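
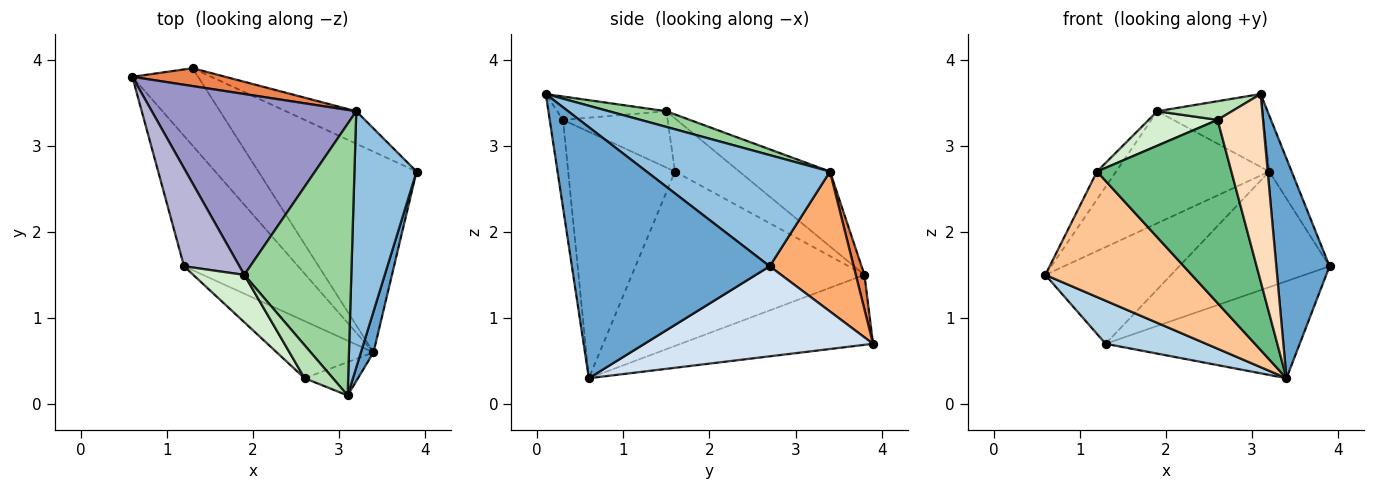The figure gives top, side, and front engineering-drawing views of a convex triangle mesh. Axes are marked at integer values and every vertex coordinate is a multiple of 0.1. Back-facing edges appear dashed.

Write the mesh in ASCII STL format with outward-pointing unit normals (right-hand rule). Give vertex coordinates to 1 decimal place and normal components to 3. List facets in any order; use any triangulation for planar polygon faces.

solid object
 facet normal 0.965 -0.260 0.048
  outer loop
   vertex 3.4 0.6 0.3
   vertex 3.9 2.7 1.6
   vertex 3.1 0.1 3.6
  endloop
 endfacet
 facet normal 0.868 0.106 0.485
  outer loop
   vertex 3.2 3.4 2.7
   vertex 3.1 0.1 3.6
   vertex 3.9 2.7 1.6
  endloop
 endfacet
 facet normal -0.681 -0.356 -0.640
  outer loop
   vertex 1.3 3.9 0.7
   vertex 3.4 0.6 0.3
   vertex 0.6 3.8 1.5
  endloop
 endfacet
 facet normal 0.456 0.387 -0.801
  outer loop
   vertex 1.3 3.9 0.7
   vertex 3.9 2.7 1.6
   vertex 3.4 0.6 0.3
  endloop
 endfacet
 facet normal 0.067 0.981 0.181
  outer loop
   vertex 1.3 3.9 0.7
   vertex 0.6 3.8 1.5
   vertex 3.2 3.4 2.7
  endloop
 endfacet
 facet normal 0.474 0.848 -0.238
  outer loop
   vertex 1.3 3.9 0.7
   vertex 3.2 3.4 2.7
   vertex 3.9 2.7 1.6
  endloop
 endfacet
 facet normal -0.740 -0.466 -0.484
  outer loop
   vertex 1.2 1.6 2.7
   vertex 0.6 3.8 1.5
   vertex 3.4 0.6 0.3
  endloop
 endfacet
 facet normal -0.277 -0.946 -0.169
  outer loop
   vertex 2.6 0.3 3.3
   vertex 3.4 0.6 0.3
   vertex 3.1 0.1 3.6
  endloop
 endfacet
 facet normal -0.604 -0.760 -0.237
  outer loop
   vertex 2.6 0.3 3.3
   vertex 1.2 1.6 2.7
   vertex 3.4 0.6 0.3
  endloop
 endfacet
 facet normal 0.140 0.257 0.956
  outer loop
   vertex 1.9 1.5 3.4
   vertex 3.1 0.1 3.6
   vertex 3.2 3.4 2.7
  endloop
 endfacet
 facet normal -0.584 -0.399 0.707
  outer loop
   vertex 1.9 1.5 3.4
   vertex 2.6 0.3 3.3
   vertex 3.1 0.1 3.6
  endloop
 endfacet
 facet normal -0.666 -0.439 0.603
  outer loop
   vertex 1.9 1.5 3.4
   vertex 1.2 1.6 2.7
   vertex 2.6 0.3 3.3
  endloop
 endfacet
 facet normal -0.297 0.503 0.812
  outer loop
   vertex 1.9 1.5 3.4
   vertex 3.2 3.4 2.7
   vertex 0.6 3.8 1.5
  endloop
 endfacet
 facet normal -0.678 0.201 0.707
  outer loop
   vertex 1.9 1.5 3.4
   vertex 0.6 3.8 1.5
   vertex 1.2 1.6 2.7
  endloop
 endfacet
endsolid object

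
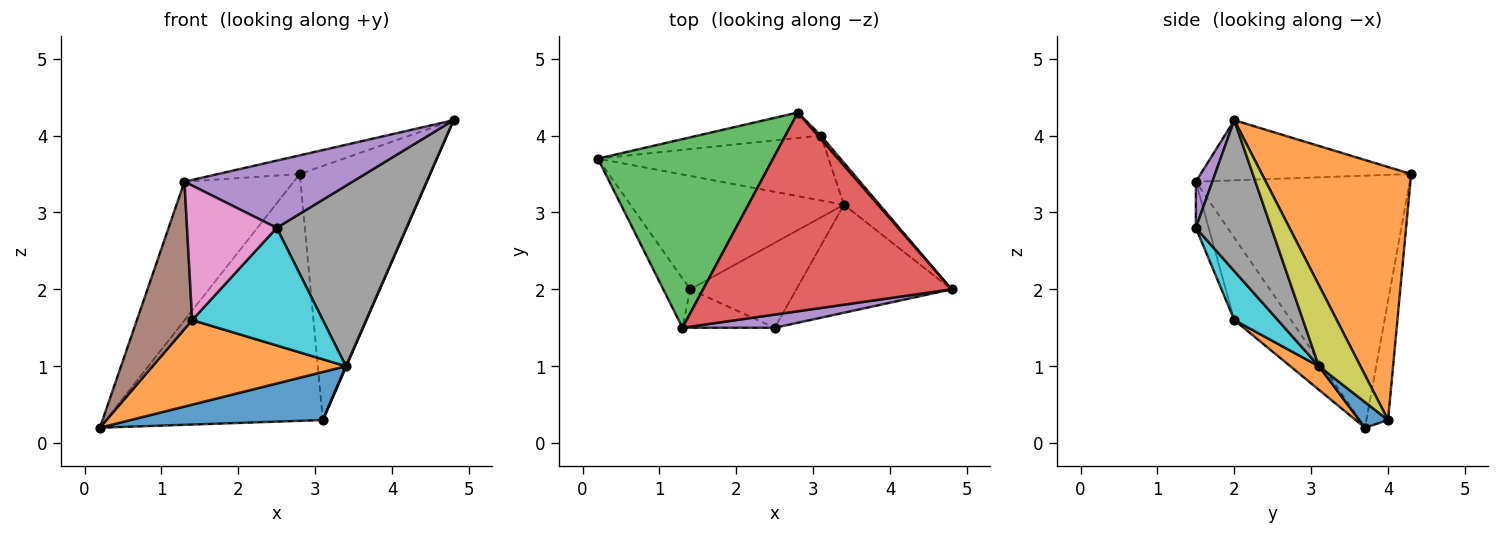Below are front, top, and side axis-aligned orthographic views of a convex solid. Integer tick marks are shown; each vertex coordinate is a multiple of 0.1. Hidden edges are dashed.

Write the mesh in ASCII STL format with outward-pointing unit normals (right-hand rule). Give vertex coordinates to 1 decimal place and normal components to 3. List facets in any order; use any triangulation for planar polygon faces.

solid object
 facet normal -0.099 0.990 -0.102
  outer loop
   vertex 3.1 4.0 0.3
   vertex 0.2 3.7 0.2
   vertex 2.8 4.3 3.5
  endloop
 endfacet
 facet normal 0.753 0.658 0.009
  outer loop
   vertex 3.1 4.0 0.3
   vertex 2.8 4.3 3.5
   vertex 4.8 2.0 4.2
  endloop
 endfacet
 facet normal -0.757 0.387 0.526
  outer loop
   vertex 1.3 1.5 3.4
   vertex 2.8 4.3 3.5
   vertex 0.2 3.7 0.2
  endloop
 endfacet
 facet normal -0.234 0.091 0.968
  outer loop
   vertex 1.3 1.5 3.4
   vertex 4.8 2.0 4.2
   vertex 2.8 4.3 3.5
  endloop
 endfacet
 facet normal 0.096 -0.977 0.192
  outer loop
   vertex 1.3 1.5 3.4
   vertex 2.5 1.5 2.8
   vertex 4.8 2.0 4.2
  endloop
 endfacet
 facet normal -0.697 -0.680 -0.228
  outer loop
   vertex 1.4 2.0 1.6
   vertex 1.3 1.5 3.4
   vertex 0.2 3.7 0.2
  endloop
 endfacet
 facet normal -0.136 -0.953 -0.272
  outer loop
   vertex 1.4 2.0 1.6
   vertex 2.5 1.5 2.8
   vertex 1.3 1.5 3.4
  endloop
 endfacet
 facet normal 0.447 -0.768 -0.459
  outer loop
   vertex 3.4 3.1 1.0
   vertex 4.8 2.0 4.2
   vertex 2.5 1.5 2.8
  endloop
 endfacet
 facet normal 0.915 -0.009 -0.403
  outer loop
   vertex 3.4 3.1 1.0
   vertex 3.1 4.0 0.3
   vertex 4.8 2.0 4.2
  endloop
 endfacet
 facet normal 0.261 -0.783 -0.565
  outer loop
   vertex 3.4 3.1 1.0
   vertex 2.5 1.5 2.8
   vertex 1.4 2.0 1.6
  endloop
 endfacet
 facet normal 0.089 -0.593 -0.800
  outer loop
   vertex 3.4 3.1 1.0
   vertex 0.2 3.7 0.2
   vertex 3.1 4.0 0.3
  endloop
 endfacet
 facet normal 0.088 -0.596 -0.799
  outer loop
   vertex 3.4 3.1 1.0
   vertex 1.4 2.0 1.6
   vertex 0.2 3.7 0.2
  endloop
 endfacet
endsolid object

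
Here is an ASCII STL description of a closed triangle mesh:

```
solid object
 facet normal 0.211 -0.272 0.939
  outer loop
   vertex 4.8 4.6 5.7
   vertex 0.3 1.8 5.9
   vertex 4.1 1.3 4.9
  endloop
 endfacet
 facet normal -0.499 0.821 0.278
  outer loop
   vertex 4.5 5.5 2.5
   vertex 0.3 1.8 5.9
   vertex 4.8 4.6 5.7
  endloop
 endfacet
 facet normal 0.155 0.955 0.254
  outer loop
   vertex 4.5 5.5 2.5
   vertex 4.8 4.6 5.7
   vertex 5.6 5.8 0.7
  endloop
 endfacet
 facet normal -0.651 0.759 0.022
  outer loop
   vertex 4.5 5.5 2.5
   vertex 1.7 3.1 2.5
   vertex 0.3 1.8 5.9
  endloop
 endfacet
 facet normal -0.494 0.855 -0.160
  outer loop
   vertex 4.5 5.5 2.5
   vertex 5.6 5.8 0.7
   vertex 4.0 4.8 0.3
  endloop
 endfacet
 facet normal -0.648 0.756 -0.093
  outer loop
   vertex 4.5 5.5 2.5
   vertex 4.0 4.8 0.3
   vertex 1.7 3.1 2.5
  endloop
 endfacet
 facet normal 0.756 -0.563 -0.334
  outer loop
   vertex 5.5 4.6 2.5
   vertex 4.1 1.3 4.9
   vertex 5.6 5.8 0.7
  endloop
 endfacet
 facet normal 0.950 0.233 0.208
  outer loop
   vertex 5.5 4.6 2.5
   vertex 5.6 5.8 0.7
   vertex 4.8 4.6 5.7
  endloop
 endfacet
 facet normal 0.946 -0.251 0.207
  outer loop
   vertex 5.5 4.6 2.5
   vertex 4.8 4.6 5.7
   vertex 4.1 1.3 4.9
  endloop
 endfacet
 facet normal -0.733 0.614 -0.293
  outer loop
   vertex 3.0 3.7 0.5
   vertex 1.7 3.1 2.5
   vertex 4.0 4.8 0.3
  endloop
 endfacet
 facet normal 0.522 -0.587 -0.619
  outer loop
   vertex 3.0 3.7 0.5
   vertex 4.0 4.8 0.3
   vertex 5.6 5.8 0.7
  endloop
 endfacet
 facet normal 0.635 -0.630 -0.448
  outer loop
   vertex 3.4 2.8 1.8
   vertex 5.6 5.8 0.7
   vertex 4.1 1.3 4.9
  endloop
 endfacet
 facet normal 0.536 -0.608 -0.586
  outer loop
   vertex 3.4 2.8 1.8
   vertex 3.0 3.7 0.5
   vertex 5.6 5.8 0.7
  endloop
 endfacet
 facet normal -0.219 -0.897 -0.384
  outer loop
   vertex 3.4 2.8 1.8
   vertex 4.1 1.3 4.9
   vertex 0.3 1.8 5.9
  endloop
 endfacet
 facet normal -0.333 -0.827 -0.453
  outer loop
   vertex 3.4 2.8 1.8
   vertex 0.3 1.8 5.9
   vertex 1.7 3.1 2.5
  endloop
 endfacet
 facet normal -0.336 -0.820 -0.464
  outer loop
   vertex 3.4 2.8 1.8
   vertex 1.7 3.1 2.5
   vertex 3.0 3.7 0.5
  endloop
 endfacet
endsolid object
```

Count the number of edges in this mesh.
24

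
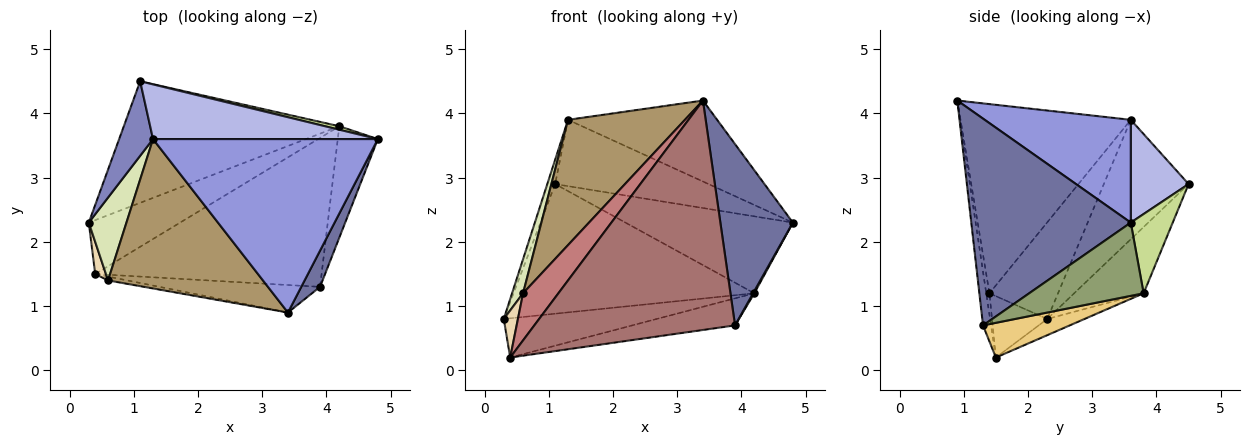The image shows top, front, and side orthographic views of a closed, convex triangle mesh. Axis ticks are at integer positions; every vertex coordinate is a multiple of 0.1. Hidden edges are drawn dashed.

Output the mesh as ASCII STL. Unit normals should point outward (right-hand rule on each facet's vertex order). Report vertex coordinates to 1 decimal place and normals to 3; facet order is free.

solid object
 facet normal 0.907 -0.412 0.082
  outer loop
   vertex 3.9 1.3 0.7
   vertex 4.8 3.6 2.3
   vertex 3.4 0.9 4.2
  endloop
 endfacet
 facet normal -0.958 0.089 0.272
  outer loop
   vertex 1.3 3.6 3.9
   vertex 1.1 4.5 2.9
   vertex 0.3 2.3 0.8
  endloop
 endfacet
 facet normal 0.383 0.391 0.837
  outer loop
   vertex 1.3 3.6 3.9
   vertex 3.4 0.9 4.2
   vertex 4.8 3.6 2.3
  endloop
 endfacet
 facet normal 0.279 0.741 0.611
  outer loop
   vertex 1.3 3.6 3.9
   vertex 4.8 3.6 2.3
   vertex 1.1 4.5 2.9
  endloop
 endfacet
 facet normal 0.877 -0.009 -0.480
  outer loop
   vertex 4.2 3.8 1.2
   vertex 4.8 3.6 2.3
   vertex 3.9 1.3 0.7
  endloop
 endfacet
 facet normal -0.206 0.714 -0.669
  outer loop
   vertex 4.2 3.8 1.2
   vertex 0.3 2.3 0.8
   vertex 1.1 4.5 2.9
  endloop
 endfacet
 facet normal 0.243 0.969 0.044
  outer loop
   vertex 4.2 3.8 1.2
   vertex 1.1 4.5 2.9
   vertex 4.8 3.6 2.3
  endloop
 endfacet
 facet normal -0.922 -0.148 0.359
  outer loop
   vertex 0.6 1.4 1.2
   vertex 1.3 3.6 3.9
   vertex 0.3 2.3 0.8
  endloop
 endfacet
 facet normal -0.683 -0.469 0.559
  outer loop
   vertex 0.6 1.4 1.2
   vertex 3.4 0.9 4.2
   vertex 1.3 3.6 3.9
  endloop
 endfacet
 facet normal -0.142 0.583 -0.800
  outer loop
   vertex 0.4 1.5 0.2
   vertex 0.3 2.3 0.8
   vertex 4.2 3.8 1.2
  endloop
 endfacet
 facet normal 0.149 0.177 -0.973
  outer loop
   vertex 0.4 1.5 0.2
   vertex 4.2 3.8 1.2
   vertex 3.9 1.3 0.7
  endloop
 endfacet
 facet normal -0.955 -0.244 0.167
  outer loop
   vertex 0.4 1.5 0.2
   vertex 0.6 1.4 1.2
   vertex 0.3 2.3 0.8
  endloop
 endfacet
 facet normal -0.040 -0.992 -0.119
  outer loop
   vertex 0.4 1.5 0.2
   vertex 3.9 1.3 0.7
   vertex 3.4 0.9 4.2
  endloop
 endfacet
 facet normal -0.090 -0.993 -0.081
  outer loop
   vertex 0.4 1.5 0.2
   vertex 3.4 0.9 4.2
   vertex 0.6 1.4 1.2
  endloop
 endfacet
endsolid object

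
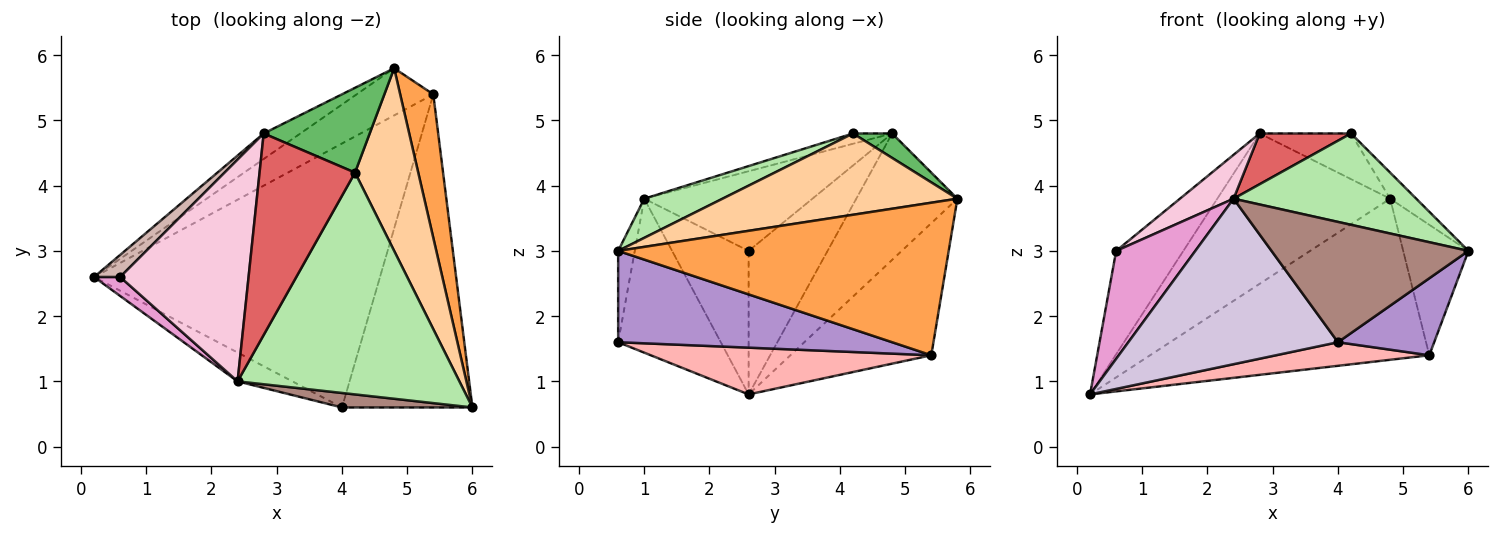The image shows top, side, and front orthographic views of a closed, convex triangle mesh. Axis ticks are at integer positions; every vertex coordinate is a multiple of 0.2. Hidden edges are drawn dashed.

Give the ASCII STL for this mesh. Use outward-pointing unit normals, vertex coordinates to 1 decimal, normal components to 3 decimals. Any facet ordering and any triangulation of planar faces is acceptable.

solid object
 facet normal -0.500 0.854 -0.145
  outer loop
   vertex 2.8 4.8 4.8
   vertex 4.8 5.8 3.8
   vertex 0.2 2.6 0.8
  endloop
 endfacet
 facet normal -0.436 0.864 -0.253
  outer loop
   vertex 5.4 5.4 1.4
   vertex 0.2 2.6 0.8
   vertex 4.8 5.8 3.8
  endloop
 endfacet
 facet normal 0.960 0.189 0.208
  outer loop
   vertex 5.4 5.4 1.4
   vertex 4.8 5.8 3.8
   vertex 6.0 0.6 3.0
  endloop
 endfacet
 facet normal 0.786 0.087 0.612
  outer loop
   vertex 4.2 4.2 4.8
   vertex 6.0 0.6 3.0
   vertex 4.8 5.8 3.8
  endloop
 endfacet
 facet normal 0.199 0.465 0.863
  outer loop
   vertex 4.2 4.2 4.8
   vertex 4.8 5.8 3.8
   vertex 2.8 4.8 4.8
  endloop
 endfacet
 facet normal 0.161 -0.376 0.913
  outer loop
   vertex 4.2 4.2 4.8
   vertex 2.4 1.0 3.8
   vertex 6.0 0.6 3.0
  endloop
 endfacet
 facet normal -0.104 -0.243 0.964
  outer loop
   vertex 4.2 4.2 4.8
   vertex 2.8 4.8 4.8
   vertex 2.4 1.0 3.8
  endloop
 endfacet
 facet normal 0.161 -0.088 -0.983
  outer loop
   vertex 4.0 0.6 1.6
   vertex 0.2 2.6 0.8
   vertex 5.4 5.4 1.4
  endloop
 endfacet
 facet normal 0.562 -0.197 -0.803
  outer loop
   vertex 4.0 0.6 1.6
   vertex 5.4 5.4 1.4
   vertex 6.0 0.6 3.0
  endloop
 endfacet
 facet normal -0.434 -0.887 -0.155
  outer loop
   vertex 4.0 0.6 1.6
   vertex 2.4 1.0 3.8
   vertex 0.2 2.6 0.8
  endloop
 endfacet
 facet normal -0.083 -0.989 0.119
  outer loop
   vertex 4.0 0.6 1.6
   vertex 6.0 0.6 3.0
   vertex 2.4 1.0 3.8
  endloop
 endfacet
 facet normal -0.754 0.642 0.137
  outer loop
   vertex 0.6 2.6 3.0
   vertex 2.8 4.8 4.8
   vertex 0.2 2.6 0.8
  endloop
 endfacet
 facet normal -0.690 -0.713 0.125
  outer loop
   vertex 0.6 2.6 3.0
   vertex 0.2 2.6 0.8
   vertex 2.4 1.0 3.8
  endloop
 endfacet
 facet normal -0.520 -0.166 0.838
  outer loop
   vertex 0.6 2.6 3.0
   vertex 2.4 1.0 3.8
   vertex 2.8 4.8 4.8
  endloop
 endfacet
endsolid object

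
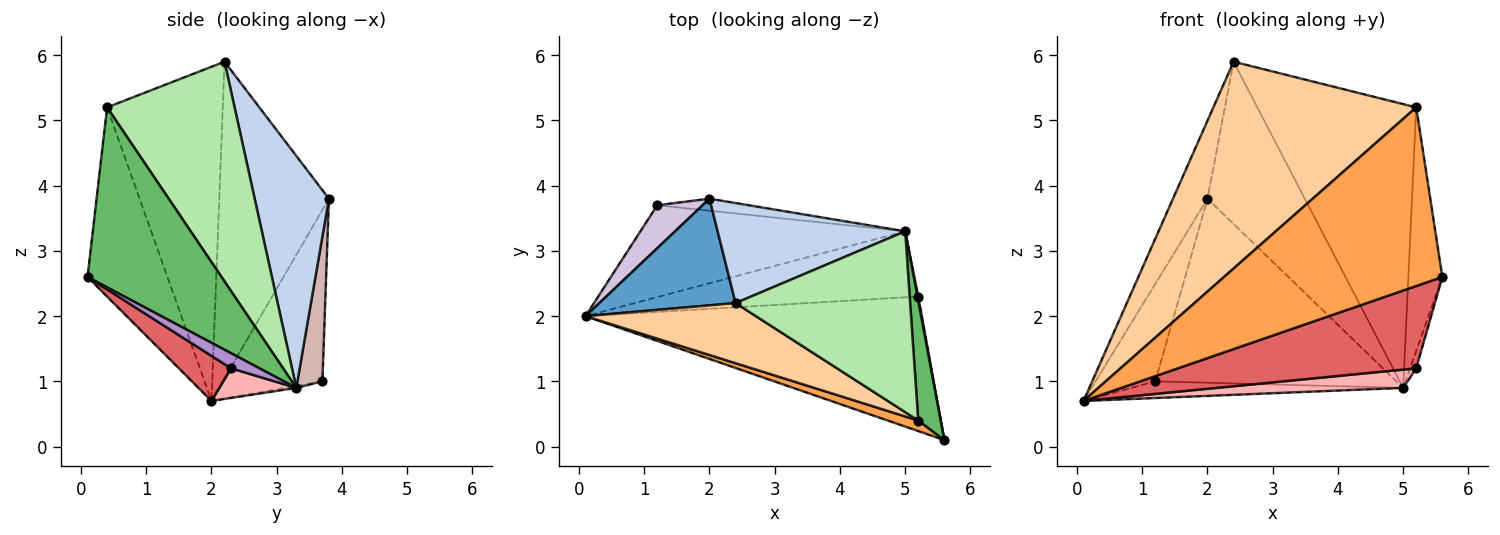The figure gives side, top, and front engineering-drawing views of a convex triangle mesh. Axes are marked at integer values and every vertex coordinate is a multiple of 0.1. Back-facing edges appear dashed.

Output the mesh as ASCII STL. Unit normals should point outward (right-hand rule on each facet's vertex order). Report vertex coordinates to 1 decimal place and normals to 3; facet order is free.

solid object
 facet normal -0.882 0.278 0.380
  outer loop
   vertex 2.4 2.2 5.9
   vertex 2.0 3.8 3.8
   vertex 0.1 2.0 0.7
  endloop
 endfacet
 facet normal 0.545 0.714 0.440
  outer loop
   vertex 5.0 3.3 0.9
   vertex 2.0 3.8 3.8
   vertex 2.4 2.2 5.9
  endloop
 endfacet
 facet normal -0.343 -0.938 0.055
  outer loop
   vertex 5.2 0.4 5.2
   vertex 0.1 2.0 0.7
   vertex 5.6 0.1 2.6
  endloop
 endfacet
 facet normal -0.480 -0.842 0.245
  outer loop
   vertex 5.2 0.4 5.2
   vertex 2.4 2.2 5.9
   vertex 0.1 2.0 0.7
  endloop
 endfacet
 facet normal 0.962 0.244 0.120
  outer loop
   vertex 5.2 0.4 5.2
   vertex 5.6 0.1 2.6
   vertex 5.0 3.3 0.9
  endloop
 endfacet
 facet normal 0.560 0.699 0.445
  outer loop
   vertex 5.2 0.4 5.2
   vertex 5.0 3.3 0.9
   vertex 2.4 2.2 5.9
  endloop
 endfacet
 facet normal 0.114 -0.519 -0.847
  outer loop
   vertex 5.2 2.3 1.2
   vertex 5.6 0.1 2.6
   vertex 0.1 2.0 0.7
  endloop
 endfacet
 facet normal 0.110 -0.265 -0.958
  outer loop
   vertex 5.2 2.3 1.2
   vertex 0.1 2.0 0.7
   vertex 5.0 3.3 0.9
  endloop
 endfacet
 facet normal 0.976 0.211 0.053
  outer loop
   vertex 5.2 2.3 1.2
   vertex 5.0 3.3 0.9
   vertex 5.6 0.1 2.6
  endloop
 endfacet
 facet normal -0.836 0.502 0.221
  outer loop
   vertex 1.2 3.7 1.0
   vertex 0.1 2.0 0.7
   vertex 2.0 3.8 3.8
  endloop
 endfacet
 facet normal -0.007 0.178 -0.984
  outer loop
   vertex 1.2 3.7 1.0
   vertex 5.0 3.3 0.9
   vertex 0.1 2.0 0.7
  endloop
 endfacet
 facet normal 0.103 0.993 -0.065
  outer loop
   vertex 1.2 3.7 1.0
   vertex 2.0 3.8 3.8
   vertex 5.0 3.3 0.9
  endloop
 endfacet
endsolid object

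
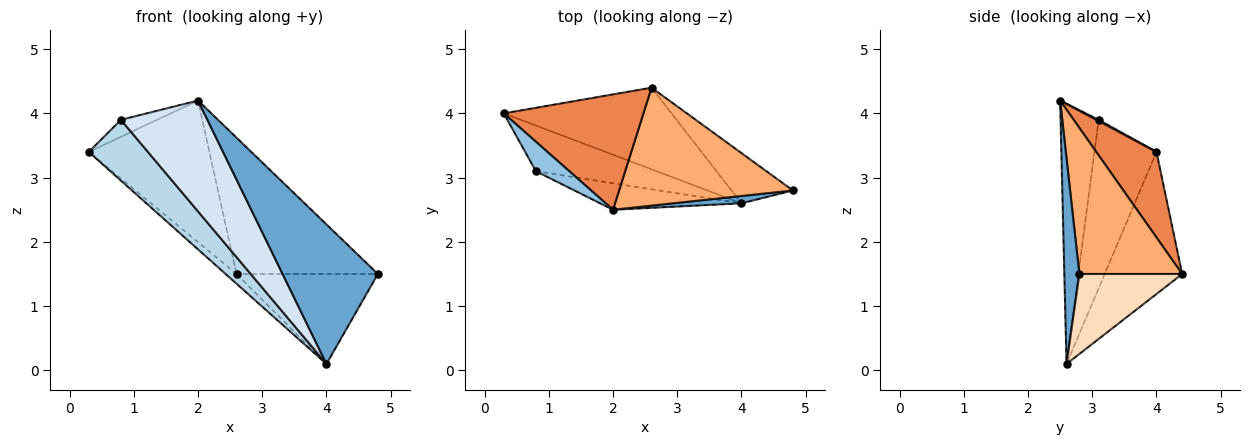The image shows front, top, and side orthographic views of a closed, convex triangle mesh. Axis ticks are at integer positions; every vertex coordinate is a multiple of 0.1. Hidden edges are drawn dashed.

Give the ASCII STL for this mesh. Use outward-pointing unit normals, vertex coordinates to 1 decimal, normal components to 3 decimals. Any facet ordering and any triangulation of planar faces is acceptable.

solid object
 facet normal 0.156 -0.986 0.052
  outer loop
   vertex 4.0 2.6 0.1
   vertex 4.8 2.8 1.5
   vertex 2.0 2.5 4.2
  endloop
 endfacet
 facet normal 0.033 0.499 0.866
  outer loop
   vertex 0.8 3.1 3.9
   vertex 2.0 2.5 4.2
   vertex 0.3 4.0 3.4
  endloop
 endfacet
 facet normal -0.642 -0.613 -0.460
  outer loop
   vertex 0.8 3.1 3.9
   vertex 0.3 4.0 3.4
   vertex 4.0 2.6 0.1
  endloop
 endfacet
 facet normal -0.394 -0.894 -0.214
  outer loop
   vertex 0.8 3.1 3.9
   vertex 4.0 2.6 0.1
   vertex 2.0 2.5 4.2
  endloop
 endfacet
 facet normal 0.361 0.723 0.589
  outer loop
   vertex 2.6 4.4 1.5
   vertex 0.3 4.0 3.4
   vertex 2.0 2.5 4.2
  endloop
 endfacet
 facet normal 0.482 0.663 0.573
  outer loop
   vertex 2.6 4.4 1.5
   vertex 2.0 2.5 4.2
   vertex 4.8 2.8 1.5
  endloop
 endfacet
 facet normal -0.644 0.091 -0.760
  outer loop
   vertex 2.6 4.4 1.5
   vertex 4.0 2.6 0.1
   vertex 0.3 4.0 3.4
  endloop
 endfacet
 facet normal 0.536 0.737 -0.412
  outer loop
   vertex 2.6 4.4 1.5
   vertex 4.8 2.8 1.5
   vertex 4.0 2.6 0.1
  endloop
 endfacet
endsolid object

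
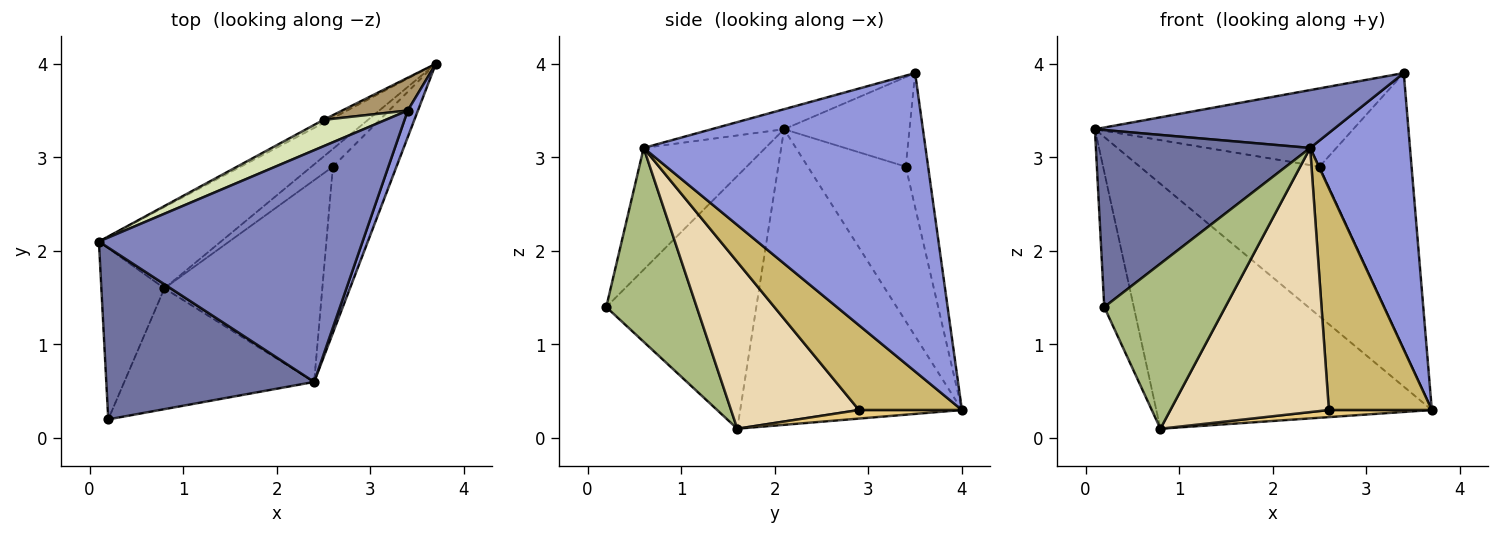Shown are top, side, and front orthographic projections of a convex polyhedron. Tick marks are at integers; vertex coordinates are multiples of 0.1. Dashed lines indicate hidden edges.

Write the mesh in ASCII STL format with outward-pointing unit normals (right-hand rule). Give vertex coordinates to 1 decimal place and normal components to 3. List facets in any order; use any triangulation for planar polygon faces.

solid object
 facet normal -0.377 -0.665 0.645
  outer loop
   vertex 2.4 0.6 3.1
   vertex 0.1 2.1 3.3
   vertex 0.2 0.2 1.4
  endloop
 endfacet
 facet normal -0.073 -0.242 0.968
  outer loop
   vertex 2.4 0.6 3.1
   vertex 3.4 3.5 3.9
   vertex 0.1 2.1 3.3
  endloop
 endfacet
 facet normal 0.942 -0.334 0.032
  outer loop
   vertex 2.4 0.6 3.1
   vertex 3.7 4.0 0.3
   vertex 3.4 3.5 3.9
  endloop
 endfacet
 facet normal -0.607 0.754 -0.251
  outer loop
   vertex 0.8 1.6 0.1
   vertex 0.1 2.1 3.3
   vertex 3.7 4.0 0.3
  endloop
 endfacet
 facet normal -0.953 0.188 -0.238
  outer loop
   vertex 0.8 1.6 0.1
   vertex 0.2 0.2 1.4
   vertex 0.1 2.1 3.3
  endloop
 endfacet
 facet normal 0.516 -0.691 -0.506
  outer loop
   vertex 0.8 1.6 0.1
   vertex 2.4 0.6 3.1
   vertex 0.2 0.2 1.4
  endloop
 endfacet
 facet normal -0.479 0.878 -0.018
  outer loop
   vertex 2.5 3.4 2.9
   vertex 3.7 4.0 0.3
   vertex 0.1 2.1 3.3
  endloop
 endfacet
 facet normal -0.418 0.861 0.290
  outer loop
   vertex 2.5 3.4 2.9
   vertex 0.1 2.1 3.3
   vertex 3.4 3.5 3.9
  endloop
 endfacet
 facet normal -0.235 0.965 0.115
  outer loop
   vertex 2.5 3.4 2.9
   vertex 3.4 3.5 3.9
   vertex 3.7 4.0 0.3
  endloop
 endfacet
 facet normal 0.625 -0.625 -0.469
  outer loop
   vertex 2.6 2.9 0.3
   vertex 3.7 4.0 0.3
   vertex 2.4 0.6 3.1
  endloop
 endfacet
 facet normal 0.348 -0.348 -0.870
  outer loop
   vertex 2.6 2.9 0.3
   vertex 0.8 1.6 0.1
   vertex 3.7 4.0 0.3
  endloop
 endfacet
 facet normal 0.540 -0.669 -0.511
  outer loop
   vertex 2.6 2.9 0.3
   vertex 2.4 0.6 3.1
   vertex 0.8 1.6 0.1
  endloop
 endfacet
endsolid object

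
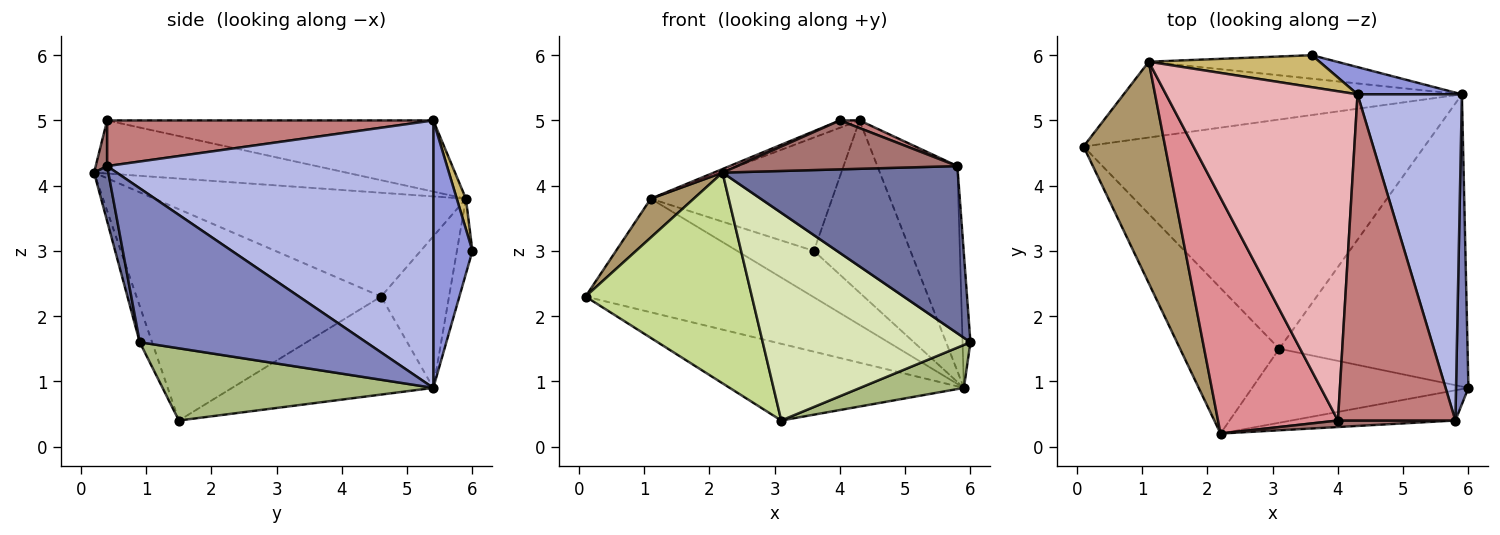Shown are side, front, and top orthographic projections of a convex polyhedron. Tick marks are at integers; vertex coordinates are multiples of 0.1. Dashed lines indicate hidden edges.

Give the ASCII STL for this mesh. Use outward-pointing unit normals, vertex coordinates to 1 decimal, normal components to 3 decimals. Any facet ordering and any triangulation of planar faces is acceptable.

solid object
 facet normal 0.060 -0.982 -0.178
  outer loop
   vertex 5.8 0.4 4.3
   vertex 2.2 0.2 4.2
   vertex 6.0 0.9 1.6
  endloop
 endfacet
 facet normal 0.996 0.035 0.080
  outer loop
   vertex 5.9 5.4 0.9
   vertex 5.8 0.4 4.3
   vertex 6.0 0.9 1.6
  endloop
 endfacet
 facet normal 0.372 0.917 0.145
  outer loop
   vertex 4.3 5.4 5.0
   vertex 5.9 5.4 0.9
   vertex 3.6 6.0 3.0
  endloop
 endfacet
 facet normal 0.908 0.223 0.354
  outer loop
   vertex 4.3 5.4 5.0
   vertex 5.8 0.4 4.3
   vertex 5.9 5.4 0.9
  endloop
 endfacet
 facet normal -0.263 0.306 -0.915
  outer loop
   vertex 3.1 1.5 0.4
   vertex 0.1 4.6 2.3
   vertex 5.9 5.4 0.9
  endloop
 endfacet
 facet normal 0.355 -0.136 -0.925
  outer loop
   vertex 3.1 1.5 0.4
   vertex 5.9 5.4 0.9
   vertex 6.0 0.9 1.6
  endloop
 endfacet
 facet normal -0.771 -0.524 -0.362
  outer loop
   vertex 3.1 1.5 0.4
   vertex 2.2 0.2 4.2
   vertex 0.1 4.6 2.3
  endloop
 endfacet
 facet normal -0.056 -0.941 -0.335
  outer loop
   vertex 3.1 1.5 0.4
   vertex 6.0 0.9 1.6
   vertex 2.2 0.2 4.2
  endloop
 endfacet
 facet normal -0.782 -0.108 0.614
  outer loop
   vertex 1.1 5.9 3.8
   vertex 0.1 4.6 2.3
   vertex 2.2 0.2 4.2
  endloop
 endfacet
 facet normal 0.048 0.961 0.271
  outer loop
   vertex 1.1 5.9 3.8
   vertex 4.3 5.4 5.0
   vertex 3.6 6.0 3.0
  endloop
 endfacet
 facet normal -0.241 0.807 -0.539
  outer loop
   vertex 1.1 5.9 3.8
   vertex 5.9 5.4 0.9
   vertex 0.1 4.6 2.3
  endloop
 endfacet
 facet normal -0.178 0.878 -0.445
  outer loop
   vertex 1.1 5.9 3.8
   vertex 3.6 6.0 3.0
   vertex 5.9 5.4 0.9
  endloop
 endfacet
 facet normal 0.051 -0.990 0.132
  outer loop
   vertex 4.0 0.4 5.0
   vertex 2.2 0.2 4.2
   vertex 5.8 0.4 4.3
  endloop
 endfacet
 facet normal 0.362 -0.022 0.932
  outer loop
   vertex 4.0 0.4 5.0
   vertex 5.8 0.4 4.3
   vertex 4.3 5.4 5.0
  endloop
 endfacet
 facet normal -0.405 -0.014 0.914
  outer loop
   vertex 4.0 0.4 5.0
   vertex 1.1 5.9 3.8
   vertex 2.2 0.2 4.2
  endloop
 endfacet
 facet normal -0.348 0.021 0.937
  outer loop
   vertex 4.0 0.4 5.0
   vertex 4.3 5.4 5.0
   vertex 1.1 5.9 3.8
  endloop
 endfacet
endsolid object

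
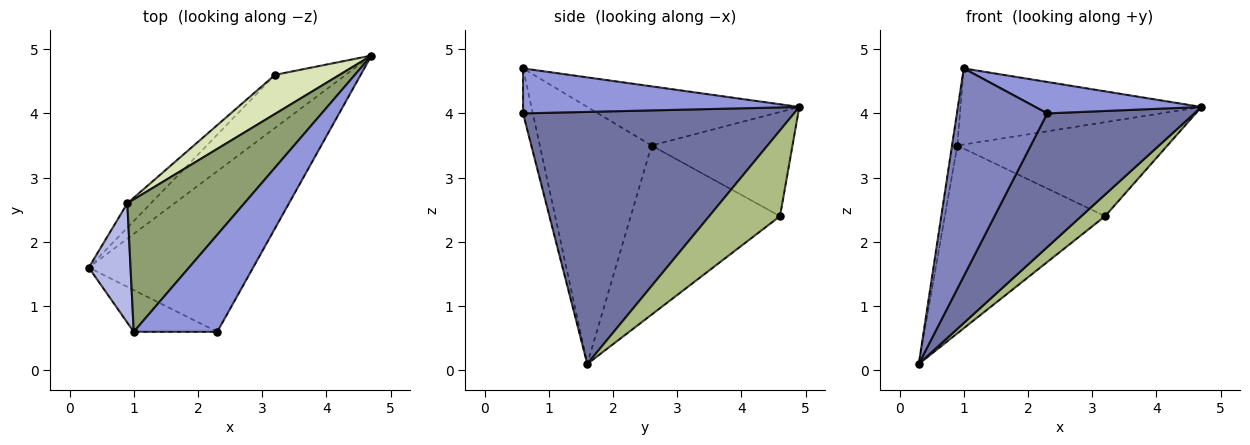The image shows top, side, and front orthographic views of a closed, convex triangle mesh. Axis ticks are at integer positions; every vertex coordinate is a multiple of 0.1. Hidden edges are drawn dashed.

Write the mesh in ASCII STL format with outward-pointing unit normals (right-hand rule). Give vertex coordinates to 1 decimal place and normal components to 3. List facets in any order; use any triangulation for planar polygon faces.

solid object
 facet normal 0.762 -0.414 -0.497
  outer loop
   vertex 2.3 0.6 4.0
   vertex 0.3 1.6 0.1
   vertex 4.7 4.9 4.1
  endloop
 endfacet
 facet normal -0.105 -0.975 -0.196
  outer loop
   vertex 1.0 0.6 4.7
   vertex 0.3 1.6 0.1
   vertex 2.3 0.6 4.0
  endloop
 endfacet
 facet normal 0.456 -0.274 0.847
  outer loop
   vertex 1.0 0.6 4.7
   vertex 2.3 0.6 4.0
   vertex 4.7 4.9 4.1
  endloop
 endfacet
 facet normal -0.986 0.047 0.160
  outer loop
   vertex 0.9 2.6 3.5
   vertex 0.3 1.6 0.1
   vertex 1.0 0.6 4.7
  endloop
 endfacet
 facet normal -0.402 0.456 0.794
  outer loop
   vertex 0.9 2.6 3.5
   vertex 1.0 0.6 4.7
   vertex 4.7 4.9 4.1
  endloop
 endfacet
 facet normal 0.747 -0.251 -0.615
  outer loop
   vertex 3.2 4.6 2.4
   vertex 4.7 4.9 4.1
   vertex 0.3 1.6 0.1
  endloop
 endfacet
 facet normal -0.679 0.728 -0.094
  outer loop
   vertex 3.2 4.6 2.4
   vertex 0.3 1.6 0.1
   vertex 0.9 2.6 3.5
  endloop
 endfacet
 facet normal -0.527 0.785 0.326
  outer loop
   vertex 3.2 4.6 2.4
   vertex 0.9 2.6 3.5
   vertex 4.7 4.9 4.1
  endloop
 endfacet
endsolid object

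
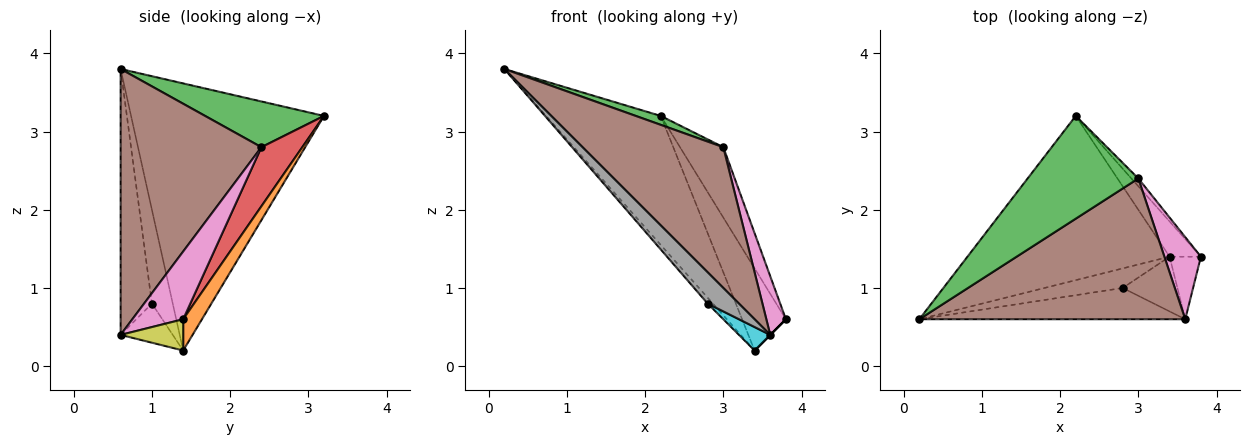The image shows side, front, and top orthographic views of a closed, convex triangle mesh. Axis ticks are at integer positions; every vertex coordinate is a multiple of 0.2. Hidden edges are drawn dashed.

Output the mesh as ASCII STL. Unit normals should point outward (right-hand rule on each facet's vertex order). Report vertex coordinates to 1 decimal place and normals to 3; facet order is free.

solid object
 facet normal -0.721 0.428 -0.545
  outer loop
   vertex 3.4 1.4 0.2
   vertex 0.2 0.6 3.8
   vertex 2.2 3.2 3.2
  endloop
 endfacet
 facet normal 0.367 0.855 -0.367
  outer loop
   vertex 3.4 1.4 0.2
   vertex 2.2 3.2 3.2
   vertex 3.8 1.4 0.6
  endloop
 endfacet
 facet normal 0.381 -0.080 0.921
  outer loop
   vertex 3.0 2.4 2.8
   vertex 2.2 3.2 3.2
   vertex 0.2 0.6 3.8
  endloop
 endfacet
 facet normal 0.684 0.725 -0.081
  outer loop
   vertex 3.0 2.4 2.8
   vertex 3.8 1.4 0.6
   vertex 2.2 3.2 3.2
  endloop
 endfacet
 facet normal -0.754 0.189 -0.629
  outer loop
   vertex 2.8 1.0 0.8
   vertex 0.2 0.6 3.8
   vertex 3.4 1.4 0.2
  endloop
 endfacet
 facet normal 0.577 -0.577 0.577
  outer loop
   vertex 3.6 0.6 0.4
   vertex 3.0 2.4 2.8
   vertex 0.2 0.6 3.8
  endloop
 endfacet
 facet normal 0.834 -0.321 0.449
  outer loop
   vertex 3.6 0.6 0.4
   vertex 3.8 1.4 0.6
   vertex 3.0 2.4 2.8
  endloop
 endfacet
 facet normal -0.577 -0.577 -0.577
  outer loop
   vertex 3.6 0.6 0.4
   vertex 0.2 0.6 3.8
   vertex 2.8 1.0 0.8
  endloop
 endfacet
 facet normal 0.707 0.000 -0.707
  outer loop
   vertex 3.6 0.6 0.4
   vertex 3.4 1.4 0.2
   vertex 3.8 1.4 0.6
  endloop
 endfacet
 facet normal -0.549 -0.329 -0.768
  outer loop
   vertex 3.6 0.6 0.4
   vertex 2.8 1.0 0.8
   vertex 3.4 1.4 0.2
  endloop
 endfacet
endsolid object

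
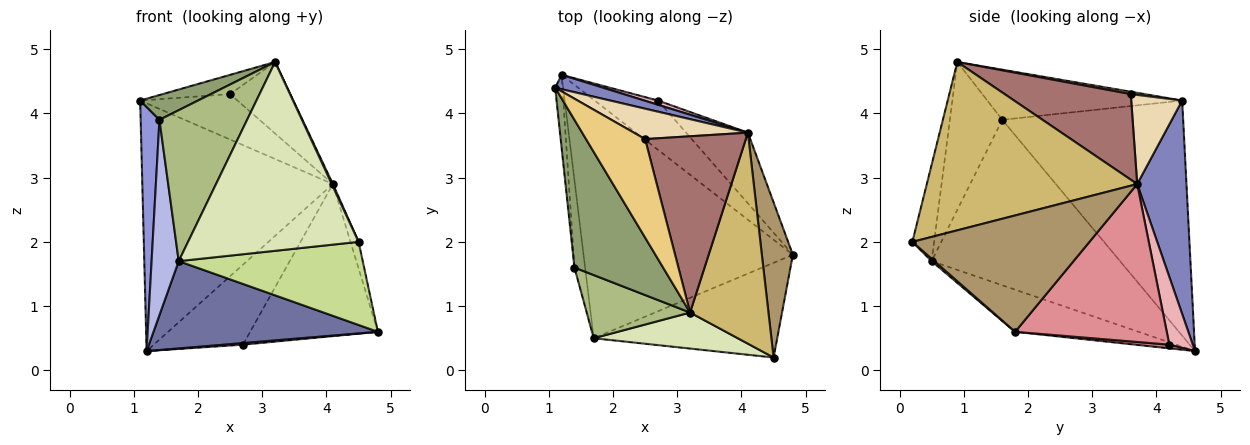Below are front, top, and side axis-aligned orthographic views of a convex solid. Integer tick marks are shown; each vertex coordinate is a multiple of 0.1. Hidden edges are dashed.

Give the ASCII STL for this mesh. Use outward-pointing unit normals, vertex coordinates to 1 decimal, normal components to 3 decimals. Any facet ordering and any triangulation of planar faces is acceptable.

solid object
 facet normal -0.186 -0.338 -0.923
  outer loop
   vertex 1.7 0.5 1.7
   vertex 1.2 4.6 0.3
   vertex 4.8 1.8 0.6
  endloop
 endfacet
 facet normal 0.250 0.967 0.056
  outer loop
   vertex 4.1 3.7 2.9
   vertex 1.2 4.6 0.3
   vertex 1.1 4.4 4.2
  endloop
 endfacet
 facet normal -0.994 -0.103 -0.031
  outer loop
   vertex 1.4 1.6 3.9
   vertex 1.1 4.4 4.2
   vertex 1.2 4.6 0.3
  endloop
 endfacet
 facet normal -0.988 -0.142 -0.064
  outer loop
   vertex 1.4 1.6 3.9
   vertex 1.2 4.6 0.3
   vertex 1.7 0.5 1.7
  endloop
 endfacet
 facet normal -0.487 -0.144 0.861
  outer loop
   vertex 1.4 1.6 3.9
   vertex 3.2 0.9 4.8
   vertex 1.1 4.4 4.2
  endloop
 endfacet
 facet normal -0.483 -0.808 0.338
  outer loop
   vertex 1.4 1.6 3.9
   vertex 1.7 0.5 1.7
   vertex 3.2 0.9 4.8
  endloop
 endfacet
 facet normal 0.010 -0.660 -0.752
  outer loop
   vertex 4.5 0.2 2.0
   vertex 1.7 0.5 1.7
   vertex 4.8 1.8 0.6
  endloop
 endfacet
 facet normal -0.124 -0.975 0.186
  outer loop
   vertex 4.5 0.2 2.0
   vertex 3.2 0.9 4.8
   vertex 1.7 0.5 1.7
  endloop
 endfacet
 facet normal 0.965 0.044 0.257
  outer loop
   vertex 4.5 0.2 2.0
   vertex 4.8 1.8 0.6
   vertex 4.1 3.7 2.9
  endloop
 endfacet
 facet normal 0.907 -0.005 0.422
  outer loop
   vertex 4.5 0.2 2.0
   vertex 4.1 3.7 2.9
   vertex 3.2 0.9 4.8
  endloop
 endfacet
 facet normal 0.040 0.192 0.981
  outer loop
   vertex 2.5 3.6 4.3
   vertex 1.1 4.4 4.2
   vertex 3.2 0.9 4.8
  endloop
 endfacet
 facet normal 0.399 0.762 0.510
  outer loop
   vertex 2.5 3.6 4.3
   vertex 4.1 3.7 2.9
   vertex 1.1 4.4 4.2
  endloop
 endfacet
 facet normal 0.619 0.295 0.728
  outer loop
   vertex 2.5 3.6 4.3
   vertex 3.2 0.9 4.8
   vertex 4.1 3.7 2.9
  endloop
 endfacet
 facet normal 0.058 -0.033 -0.998
  outer loop
   vertex 2.7 4.2 0.4
   vertex 4.8 1.8 0.6
   vertex 1.2 4.6 0.3
  endloop
 endfacet
 facet normal 0.733 0.617 -0.287
  outer loop
   vertex 2.7 4.2 0.4
   vertex 4.1 3.7 2.9
   vertex 4.8 1.8 0.6
  endloop
 endfacet
 facet normal 0.254 0.966 0.051
  outer loop
   vertex 2.7 4.2 0.4
   vertex 1.2 4.6 0.3
   vertex 4.1 3.7 2.9
  endloop
 endfacet
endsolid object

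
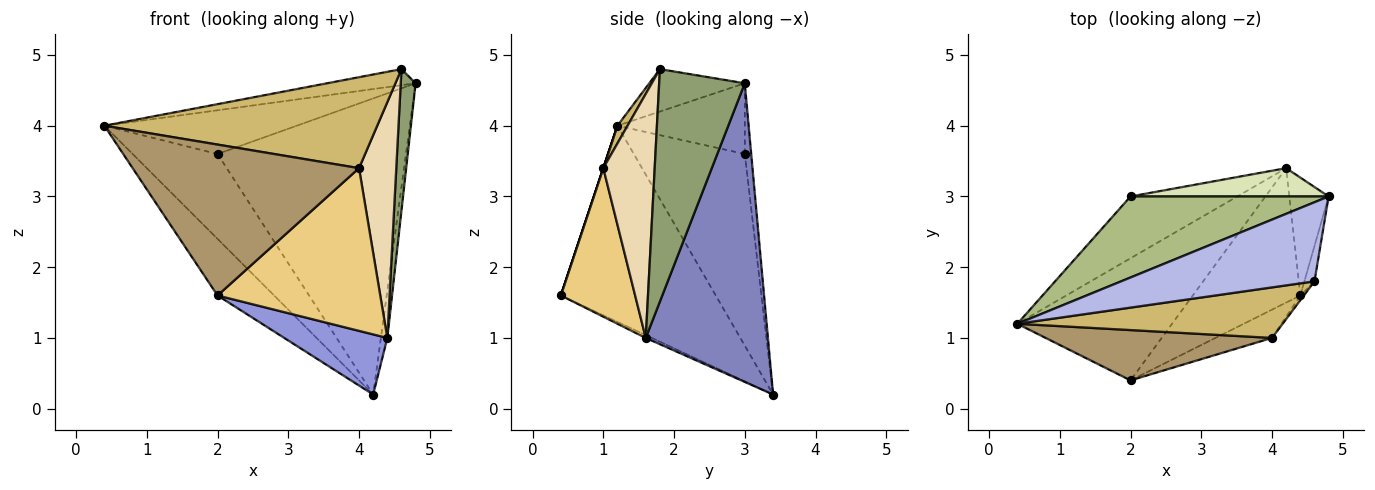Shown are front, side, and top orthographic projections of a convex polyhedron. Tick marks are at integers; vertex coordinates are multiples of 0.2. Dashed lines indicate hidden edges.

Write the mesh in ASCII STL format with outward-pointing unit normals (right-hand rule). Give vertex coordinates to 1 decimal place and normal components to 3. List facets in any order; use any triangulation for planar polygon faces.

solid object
 facet normal -0.755 0.276 -0.595
  outer loop
   vertex 4.2 3.4 0.2
   vertex 2.0 0.4 1.6
   vertex 0.4 1.2 4.0
  endloop
 endfacet
 facet normal 0.990 0.052 -0.130
  outer loop
   vertex 4.4 1.6 1.0
   vertex 4.2 3.4 0.2
   vertex 4.8 3.0 4.6
  endloop
 endfacet
 facet normal -0.024 -0.408 -0.913
  outer loop
   vertex 4.4 1.6 1.0
   vertex 2.0 0.4 1.6
   vertex 4.2 3.4 0.2
  endloop
 endfacet
 facet normal -0.210 0.195 0.958
  outer loop
   vertex 4.6 1.8 4.8
   vertex 4.8 3.0 4.6
   vertex 0.4 1.2 4.0
  endloop
 endfacet
 facet normal 0.984 -0.171 -0.043
  outer loop
   vertex 4.6 1.8 4.8
   vertex 4.4 1.6 1.0
   vertex 4.8 3.0 4.6
  endloop
 endfacet
 facet normal -0.300 0.453 0.840
  outer loop
   vertex 2.0 3.0 3.6
   vertex 0.4 1.2 4.0
   vertex 4.8 3.0 4.6
  endloop
 endfacet
 facet normal -0.726 0.556 -0.405
  outer loop
   vertex 2.0 3.0 3.6
   vertex 4.2 3.4 0.2
   vertex 0.4 1.2 4.0
  endloop
 endfacet
 facet normal -0.034 0.995 0.095
  outer loop
   vertex 2.0 3.0 3.6
   vertex 4.8 3.0 4.6
   vertex 4.2 3.4 0.2
  endloop
 endfacet
 facet normal 0.000 -0.949 0.316
  outer loop
   vertex 4.0 1.0 3.4
   vertex 0.4 1.2 4.0
   vertex 2.0 0.4 1.6
  endloop
 endfacet
 facet normal 0.032 -0.874 0.485
  outer loop
   vertex 4.0 1.0 3.4
   vertex 4.6 1.8 4.8
   vertex 0.4 1.2 4.0
  endloop
 endfacet
 facet normal 0.410 -0.899 -0.156
  outer loop
   vertex 4.0 1.0 3.4
   vertex 2.0 0.4 1.6
   vertex 4.4 1.6 1.0
  endloop
 endfacet
 facet normal 0.810 -0.587 -0.012
  outer loop
   vertex 4.0 1.0 3.4
   vertex 4.4 1.6 1.0
   vertex 4.6 1.8 4.8
  endloop
 endfacet
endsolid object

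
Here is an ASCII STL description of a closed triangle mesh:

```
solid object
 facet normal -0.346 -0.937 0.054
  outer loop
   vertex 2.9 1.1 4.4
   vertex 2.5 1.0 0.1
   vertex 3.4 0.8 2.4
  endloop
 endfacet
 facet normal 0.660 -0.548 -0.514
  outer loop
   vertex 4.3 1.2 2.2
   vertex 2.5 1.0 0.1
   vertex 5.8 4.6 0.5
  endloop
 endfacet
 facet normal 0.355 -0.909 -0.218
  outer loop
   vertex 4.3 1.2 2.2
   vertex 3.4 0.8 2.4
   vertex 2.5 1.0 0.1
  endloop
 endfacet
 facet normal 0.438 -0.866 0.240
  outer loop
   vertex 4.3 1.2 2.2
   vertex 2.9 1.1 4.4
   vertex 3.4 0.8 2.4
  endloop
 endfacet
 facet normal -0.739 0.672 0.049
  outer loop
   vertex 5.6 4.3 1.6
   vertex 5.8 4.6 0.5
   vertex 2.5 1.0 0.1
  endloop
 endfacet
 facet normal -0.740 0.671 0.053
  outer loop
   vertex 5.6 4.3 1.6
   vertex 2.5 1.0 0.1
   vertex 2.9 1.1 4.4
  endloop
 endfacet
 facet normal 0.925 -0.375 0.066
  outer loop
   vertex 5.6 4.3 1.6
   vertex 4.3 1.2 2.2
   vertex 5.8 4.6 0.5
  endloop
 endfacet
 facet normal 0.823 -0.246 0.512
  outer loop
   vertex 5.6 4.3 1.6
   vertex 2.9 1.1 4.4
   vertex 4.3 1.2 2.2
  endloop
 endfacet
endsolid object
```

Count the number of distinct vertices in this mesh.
6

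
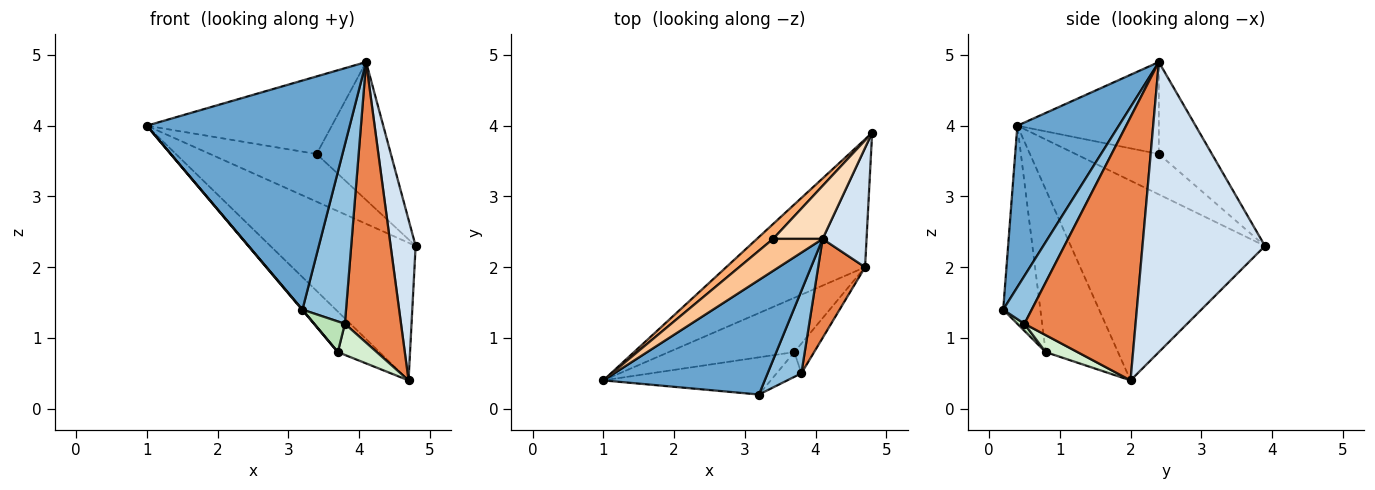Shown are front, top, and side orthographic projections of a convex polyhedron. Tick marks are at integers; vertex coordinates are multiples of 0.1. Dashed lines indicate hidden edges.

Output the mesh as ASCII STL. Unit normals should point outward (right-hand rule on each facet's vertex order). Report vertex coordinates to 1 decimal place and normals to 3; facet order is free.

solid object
 facet normal 0.408 -0.816 0.408
  outer loop
   vertex 4.1 2.4 4.9
   vertex 1.0 0.4 4.0
   vertex 3.2 0.2 1.4
  endloop
 endfacet
 facet normal 0.510 -0.781 0.360
  outer loop
   vertex 3.8 0.5 1.2
   vertex 4.1 2.4 4.9
   vertex 3.2 0.2 1.4
  endloop
 endfacet
 facet normal -0.700 0.523 -0.486
  outer loop
   vertex 4.7 2.0 0.4
   vertex 1.0 0.4 4.0
   vertex 4.8 3.9 2.3
  endloop
 endfacet
 facet normal 0.969 -0.198 0.147
  outer loop
   vertex 4.7 2.0 0.4
   vertex 4.8 3.9 2.3
   vertex 4.1 2.4 4.9
  endloop
 endfacet
 facet normal 0.882 -0.445 0.157
  outer loop
   vertex 4.7 2.0 0.4
   vertex 4.1 2.4 4.9
   vertex 3.8 0.5 1.2
  endloop
 endfacet
 facet normal -0.598 0.765 0.239
  outer loop
   vertex 3.4 2.4 3.6
   vertex 4.8 3.9 2.3
   vertex 1.0 0.4 4.0
  endloop
 endfacet
 facet normal -0.577 0.755 0.311
  outer loop
   vertex 3.4 2.4 3.6
   vertex 1.0 0.4 4.0
   vertex 4.1 2.4 4.9
  endloop
 endfacet
 facet normal -0.555 0.777 0.299
  outer loop
   vertex 3.4 2.4 3.6
   vertex 4.1 2.4 4.9
   vertex 4.8 3.9 2.3
  endloop
 endfacet
 facet normal -0.764 -0.009 -0.646
  outer loop
   vertex 3.7 0.8 0.8
   vertex 3.2 0.2 1.4
   vertex 1.0 0.4 4.0
  endloop
 endfacet
 facet normal -0.720 0.415 -0.556
  outer loop
   vertex 3.7 0.8 0.8
   vertex 1.0 0.4 4.0
   vertex 4.7 2.0 0.4
  endloop
 endfacet
 facet normal 0.177 -0.766 -0.618
  outer loop
   vertex 3.7 0.8 0.8
   vertex 3.8 0.5 1.2
   vertex 3.2 0.2 1.4
  endloop
 endfacet
 facet normal 0.509 -0.623 -0.594
  outer loop
   vertex 3.7 0.8 0.8
   vertex 4.7 2.0 0.4
   vertex 3.8 0.5 1.2
  endloop
 endfacet
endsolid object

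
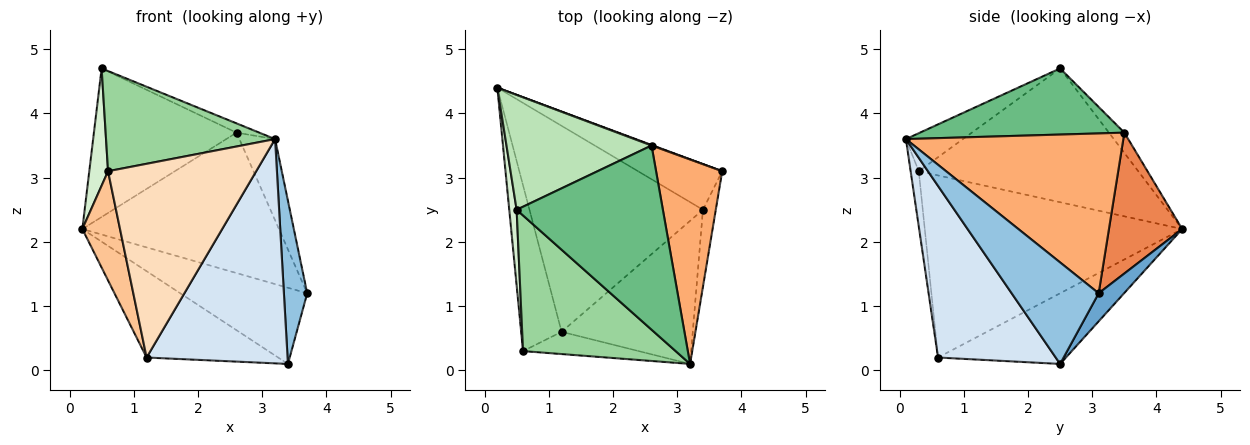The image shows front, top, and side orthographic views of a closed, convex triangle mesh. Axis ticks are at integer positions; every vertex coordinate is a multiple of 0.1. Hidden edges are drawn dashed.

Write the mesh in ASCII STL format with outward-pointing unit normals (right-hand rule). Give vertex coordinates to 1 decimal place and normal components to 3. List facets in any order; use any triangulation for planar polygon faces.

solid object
 facet normal 0.169 0.845 -0.507
  outer loop
   vertex 3.4 2.5 0.1
   vertex 0.2 4.4 2.2
   vertex 3.7 3.1 1.2
  endloop
 endfacet
 facet normal 0.959 -0.257 -0.121
  outer loop
   vertex 3.4 2.5 0.1
   vertex 3.7 3.1 1.2
   vertex 3.2 0.1 3.6
  endloop
 endfacet
 facet normal -0.352 0.362 -0.863
  outer loop
   vertex 1.2 0.6 0.2
   vertex 0.2 4.4 2.2
   vertex 3.4 2.5 0.1
  endloop
 endfacet
 facet normal 0.575 -0.689 -0.440
  outer loop
   vertex 1.2 0.6 0.2
   vertex 3.4 2.5 0.1
   vertex 3.2 0.1 3.6
  endloop
 endfacet
 facet normal 0.349 0.937 0.004
  outer loop
   vertex 2.6 3.5 3.7
   vertex 3.7 3.1 1.2
   vertex 0.2 4.4 2.2
  endloop
 endfacet
 facet normal 0.914 0.150 0.378
  outer loop
   vertex 2.6 3.5 3.7
   vertex 3.2 0.1 3.6
   vertex 3.7 3.1 1.2
  endloop
 endfacet
 facet normal -0.966 -0.141 -0.215
  outer loop
   vertex 0.6 0.3 3.1
   vertex 0.2 4.4 2.2
   vertex 1.2 0.6 0.2
  endloop
 endfacet
 facet normal -0.054 -0.992 -0.114
  outer loop
   vertex 0.6 0.3 3.1
   vertex 1.2 0.6 0.2
   vertex 3.2 0.1 3.6
  endloop
 endfacet
 facet normal 0.412 0.046 0.910
  outer loop
   vertex 0.5 2.5 4.7
   vertex 3.2 0.1 3.6
   vertex 2.6 3.5 3.7
  endloop
 endfacet
 facet normal -0.196 -0.583 0.789
  outer loop
   vertex 0.5 2.5 4.7
   vertex 0.6 0.3 3.1
   vertex 3.2 0.1 3.6
  endloop
 endfacet
 facet normal -0.085 0.788 0.609
  outer loop
   vertex 0.5 2.5 4.7
   vertex 2.6 3.5 3.7
   vertex 0.2 4.4 2.2
  endloop
 endfacet
 facet normal -0.995 -0.085 0.055
  outer loop
   vertex 0.5 2.5 4.7
   vertex 0.2 4.4 2.2
   vertex 0.6 0.3 3.1
  endloop
 endfacet
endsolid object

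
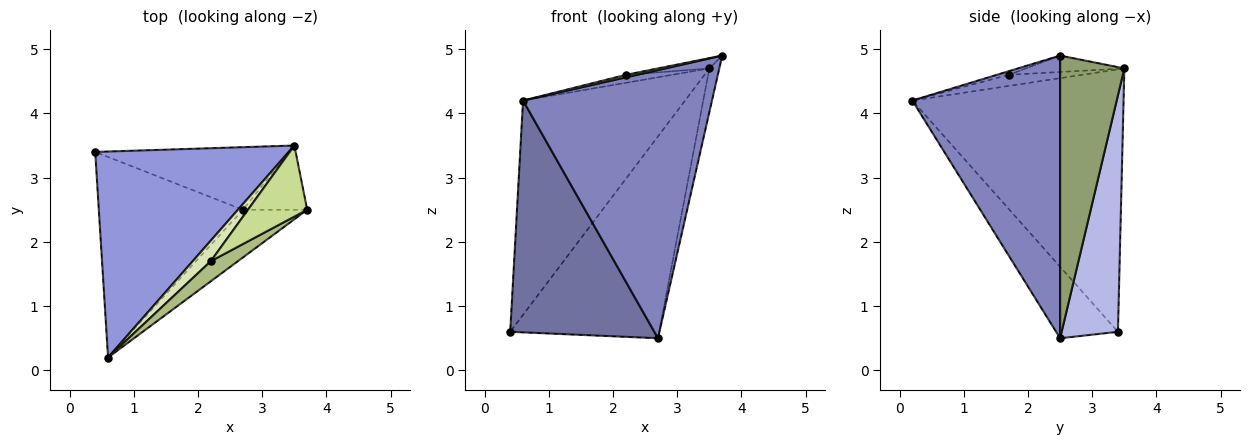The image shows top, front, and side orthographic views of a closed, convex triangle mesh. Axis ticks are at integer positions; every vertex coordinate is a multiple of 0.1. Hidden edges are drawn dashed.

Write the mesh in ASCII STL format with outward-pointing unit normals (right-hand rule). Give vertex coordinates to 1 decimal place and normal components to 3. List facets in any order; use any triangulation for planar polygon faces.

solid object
 facet normal -0.309 -0.719 -0.622
  outer loop
   vertex 2.7 2.5 0.5
   vertex 0.6 0.2 4.2
   vertex 0.4 3.4 0.6
  endloop
 endfacet
 facet normal 0.610 -0.780 -0.139
  outer loop
   vertex 2.7 2.5 0.5
   vertex 3.7 2.5 4.9
   vertex 0.6 0.2 4.2
  endloop
 endfacet
 facet normal -0.685 0.525 0.505
  outer loop
   vertex 3.5 3.5 4.7
   vertex 0.4 3.4 0.6
   vertex 0.6 0.2 4.2
  endloop
 endfacet
 facet normal 0.339 0.898 -0.279
  outer loop
   vertex 3.5 3.5 4.7
   vertex 2.7 2.5 0.5
   vertex 0.4 3.4 0.6
  endloop
 endfacet
 facet normal 0.964 0.149 -0.219
  outer loop
   vertex 3.5 3.5 4.7
   vertex 3.7 2.5 4.9
   vertex 2.7 2.5 0.5
  endloop
 endfacet
 facet normal -0.132 -0.122 0.984
  outer loop
   vertex 2.2 1.7 4.6
   vertex 0.6 0.2 4.2
   vertex 3.7 2.5 4.9
  endloop
 endfacet
 facet normal -0.264 0.138 0.954
  outer loop
   vertex 2.2 1.7 4.6
   vertex 3.7 2.5 4.9
   vertex 3.5 3.5 4.7
  endloop
 endfacet
 facet normal -0.496 0.313 0.810
  outer loop
   vertex 2.2 1.7 4.6
   vertex 3.5 3.5 4.7
   vertex 0.6 0.2 4.2
  endloop
 endfacet
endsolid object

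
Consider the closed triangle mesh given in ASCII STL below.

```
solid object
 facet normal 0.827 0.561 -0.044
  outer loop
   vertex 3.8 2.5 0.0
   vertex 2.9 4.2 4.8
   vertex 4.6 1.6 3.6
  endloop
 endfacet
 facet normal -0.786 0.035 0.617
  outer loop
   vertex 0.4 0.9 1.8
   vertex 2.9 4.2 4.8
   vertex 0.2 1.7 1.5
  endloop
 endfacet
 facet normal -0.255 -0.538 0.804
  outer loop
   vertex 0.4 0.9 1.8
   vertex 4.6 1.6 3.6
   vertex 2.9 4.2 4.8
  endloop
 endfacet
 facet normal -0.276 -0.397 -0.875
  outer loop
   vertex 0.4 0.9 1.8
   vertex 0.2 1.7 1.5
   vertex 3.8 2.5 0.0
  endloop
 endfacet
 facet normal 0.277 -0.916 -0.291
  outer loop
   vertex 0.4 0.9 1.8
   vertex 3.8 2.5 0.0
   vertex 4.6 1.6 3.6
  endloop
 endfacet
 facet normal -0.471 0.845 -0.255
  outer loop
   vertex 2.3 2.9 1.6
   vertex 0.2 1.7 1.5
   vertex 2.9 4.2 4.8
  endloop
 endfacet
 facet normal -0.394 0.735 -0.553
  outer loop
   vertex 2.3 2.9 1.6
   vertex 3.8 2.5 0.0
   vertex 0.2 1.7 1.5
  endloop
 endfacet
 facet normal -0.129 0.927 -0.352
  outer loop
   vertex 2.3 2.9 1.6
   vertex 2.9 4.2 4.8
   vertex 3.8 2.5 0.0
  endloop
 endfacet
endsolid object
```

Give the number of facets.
8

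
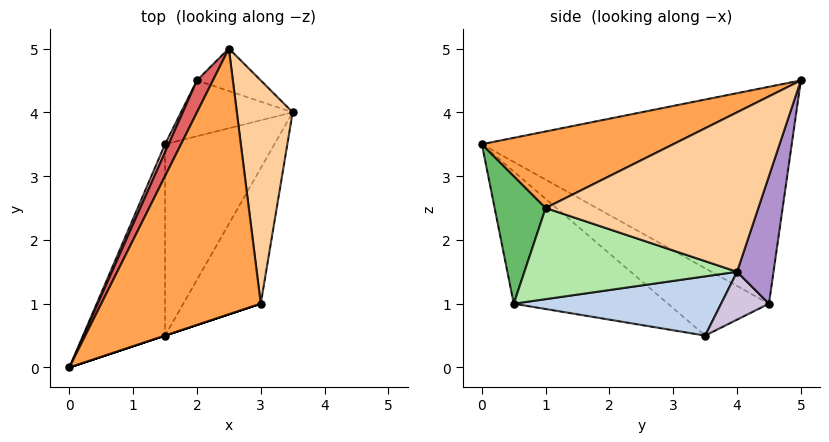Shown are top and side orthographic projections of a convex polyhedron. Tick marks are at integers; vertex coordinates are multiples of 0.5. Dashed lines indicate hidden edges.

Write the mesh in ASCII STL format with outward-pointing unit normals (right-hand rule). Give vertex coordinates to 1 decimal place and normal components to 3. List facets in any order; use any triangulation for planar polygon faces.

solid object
 facet normal -0.846 -0.088 -0.525
  outer loop
   vertex 1.5 0.5 1.0
   vertex 0.0 0.0 3.5
   vertex 1.5 3.5 0.5
  endloop
 endfacet
 facet normal 0.471 -0.145 -0.870
  outer loop
   vertex 1.5 0.5 1.0
   vertex 1.5 3.5 0.5
   vertex 3.5 4.0 1.5
  endloop
 endfacet
 facet normal 0.402 -0.369 0.838
  outer loop
   vertex 3.0 1.0 2.5
   vertex 2.5 5.0 4.5
   vertex 0.0 0.0 3.5
  endloop
 endfacet
 facet normal 0.943 -0.047 0.330
  outer loop
   vertex 3.0 1.0 2.5
   vertex 3.5 4.0 1.5
   vertex 2.5 5.0 4.5
  endloop
 endfacet
 facet normal 0.316 -0.949 0.000
  outer loop
   vertex 3.0 1.0 2.5
   vertex 0.0 0.0 3.5
   vertex 1.5 0.5 1.0
  endloop
 endfacet
 facet normal 0.721 -0.324 -0.613
  outer loop
   vertex 3.0 1.0 2.5
   vertex 1.5 0.5 1.0
   vertex 3.5 4.0 1.5
  endloop
 endfacet
 facet normal -0.898 0.436 0.066
  outer loop
   vertex 2.0 4.5 1.0
   vertex 0.0 0.0 3.5
   vertex 2.5 5.0 4.5
  endloop
 endfacet
 facet normal -0.903 0.428 0.048
  outer loop
   vertex 2.0 4.5 1.0
   vertex 1.5 3.5 0.5
   vertex 0.0 0.0 3.5
  endloop
 endfacet
 facet normal 0.365 0.913 -0.183
  outer loop
   vertex 2.0 4.5 1.0
   vertex 2.5 5.0 4.5
   vertex 3.5 4.0 1.5
  endloop
 endfacet
 facet normal 0.381 0.254 -0.889
  outer loop
   vertex 2.0 4.5 1.0
   vertex 3.5 4.0 1.5
   vertex 1.5 3.5 0.5
  endloop
 endfacet
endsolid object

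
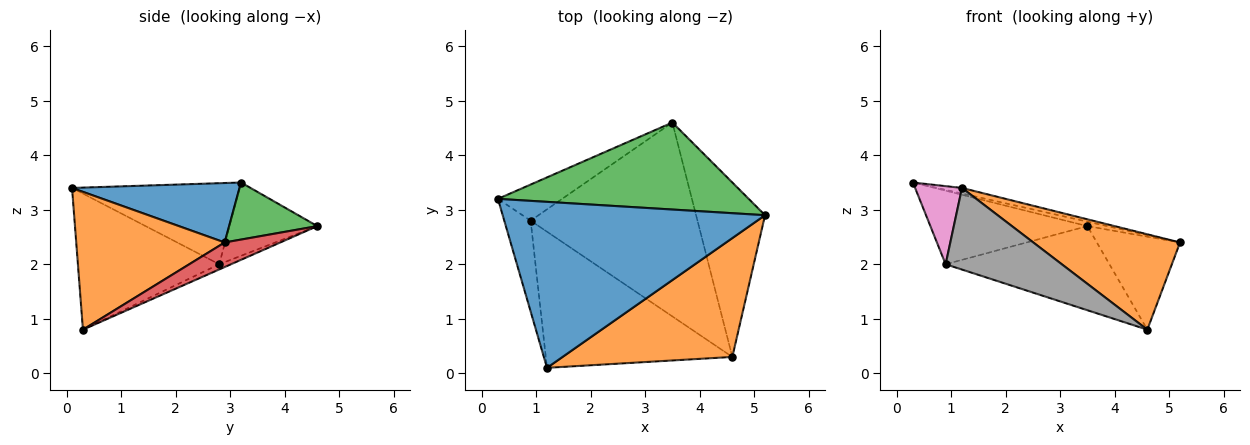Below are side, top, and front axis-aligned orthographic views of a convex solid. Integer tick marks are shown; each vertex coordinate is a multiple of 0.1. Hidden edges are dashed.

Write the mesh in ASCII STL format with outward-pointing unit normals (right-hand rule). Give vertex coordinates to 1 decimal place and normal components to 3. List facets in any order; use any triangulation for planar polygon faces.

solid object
 facet normal 0.221 0.033 0.975
  outer loop
   vertex 1.2 0.1 3.4
   vertex 5.2 2.9 2.4
   vertex 0.3 3.2 3.5
  endloop
 endfacet
 facet normal 0.535 -0.529 0.659
  outer loop
   vertex 4.6 0.3 0.8
   vertex 5.2 2.9 2.4
   vertex 1.2 0.1 3.4
  endloop
 endfacet
 facet normal 0.222 0.050 0.974
  outer loop
   vertex 3.5 4.6 2.7
   vertex 0.3 3.2 3.5
   vertex 5.2 2.9 2.4
  endloop
 endfacet
 facet normal 0.300 0.449 -0.842
  outer loop
   vertex 3.5 4.6 2.7
   vertex 5.2 2.9 2.4
   vertex 4.6 0.3 0.8
  endloop
 endfacet
 facet normal -0.449 0.802 -0.394
  outer loop
   vertex 0.9 2.8 2.0
   vertex 0.3 3.2 3.5
   vertex 3.5 4.6 2.7
  endloop
 endfacet
 facet normal -0.029 0.398 -0.917
  outer loop
   vertex 0.9 2.8 2.0
   vertex 3.5 4.6 2.7
   vertex 4.6 0.3 0.8
  endloop
 endfacet
 facet normal -0.919 -0.257 -0.299
  outer loop
   vertex 0.9 2.8 2.0
   vertex 1.2 0.1 3.4
   vertex 0.3 3.2 3.5
  endloop
 endfacet
 facet normal -0.530 -0.436 -0.727
  outer loop
   vertex 0.9 2.8 2.0
   vertex 4.6 0.3 0.8
   vertex 1.2 0.1 3.4
  endloop
 endfacet
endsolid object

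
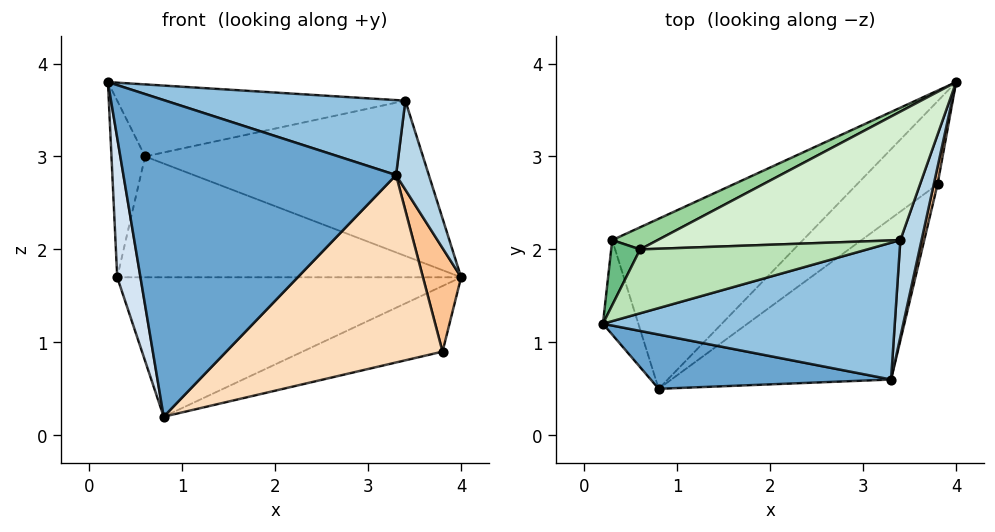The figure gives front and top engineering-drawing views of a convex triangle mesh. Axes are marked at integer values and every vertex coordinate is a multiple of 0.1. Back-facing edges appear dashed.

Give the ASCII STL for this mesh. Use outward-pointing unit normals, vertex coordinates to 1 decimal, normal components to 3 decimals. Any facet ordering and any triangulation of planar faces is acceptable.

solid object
 facet normal -0.135 -0.977 0.167
  outer loop
   vertex 3.3 0.6 2.8
   vertex 0.2 1.2 3.8
   vertex 0.8 0.5 0.2
  endloop
 endfacet
 facet normal 0.187 -0.472 0.862
  outer loop
   vertex 3.3 0.6 2.8
   vertex 3.4 2.1 3.6
   vertex 0.2 1.2 3.8
  endloop
 endfacet
 facet normal 0.973 -0.155 0.169
  outer loop
   vertex 3.3 0.6 2.8
   vertex 4.0 3.8 1.7
   vertex 3.4 2.1 3.6
  endloop
 endfacet
 facet normal -0.974 -0.186 -0.126
  outer loop
   vertex 0.3 2.1 1.7
   vertex 0.8 0.5 0.2
   vertex 0.2 1.2 3.8
  endloop
 endfacet
 facet normal -0.280 0.609 -0.742
  outer loop
   vertex 0.3 2.1 1.7
   vertex 4.0 3.8 1.7
   vertex 0.8 0.5 0.2
  endloop
 endfacet
 facet normal -0.262 0.598 -0.757
  outer loop
   vertex 3.8 2.7 0.9
   vertex 0.8 0.5 0.2
   vertex 4.0 3.8 1.7
  endloop
 endfacet
 facet normal 0.979 -0.202 0.034
  outer loop
   vertex 3.8 2.7 0.9
   vertex 4.0 3.8 1.7
   vertex 3.3 0.6 2.8
  endloop
 endfacet
 facet normal 0.578 -0.619 -0.532
  outer loop
   vertex 3.8 2.7 0.9
   vertex 3.3 0.6 2.8
   vertex 0.8 0.5 0.2
  endloop
 endfacet
 facet normal -0.764 0.605 0.223
  outer loop
   vertex 0.6 2.0 3.0
   vertex 0.3 2.1 1.7
   vertex 0.2 1.2 3.8
  endloop
 endfacet
 facet normal -0.412 0.896 0.164
  outer loop
   vertex 0.6 2.0 3.0
   vertex 4.0 3.8 1.7
   vertex 0.3 2.1 1.7
  endloop
 endfacet
 facet normal -0.167 0.738 0.654
  outer loop
   vertex 0.6 2.0 3.0
   vertex 0.2 1.2 3.8
   vertex 3.4 2.1 3.6
  endloop
 endfacet
 facet normal -0.162 0.760 0.629
  outer loop
   vertex 0.6 2.0 3.0
   vertex 3.4 2.1 3.6
   vertex 4.0 3.8 1.7
  endloop
 endfacet
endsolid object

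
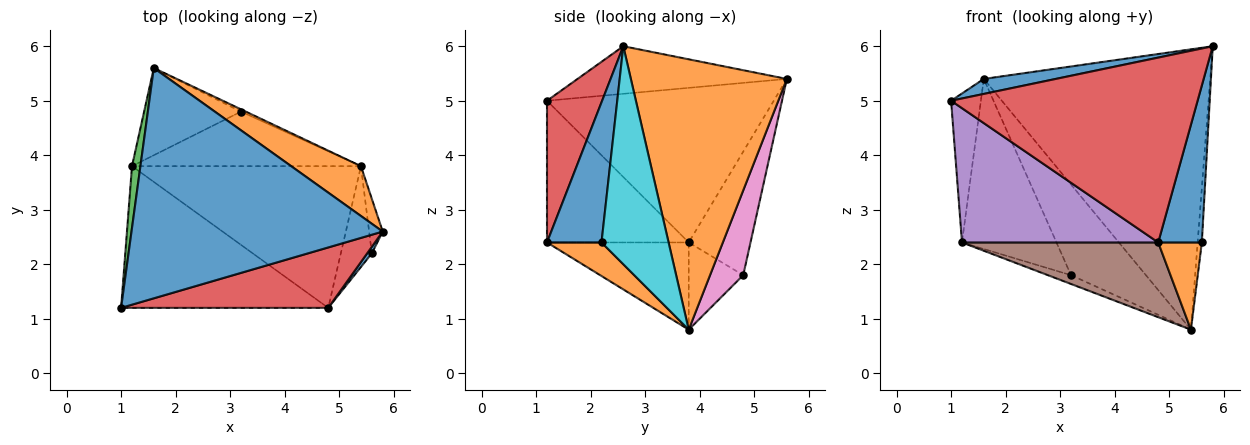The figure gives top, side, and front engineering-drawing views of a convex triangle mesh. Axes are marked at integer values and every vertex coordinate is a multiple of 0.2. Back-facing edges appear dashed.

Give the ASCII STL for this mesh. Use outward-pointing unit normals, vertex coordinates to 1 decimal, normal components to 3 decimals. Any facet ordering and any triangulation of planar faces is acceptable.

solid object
 facet normal -0.186 -0.064 0.981
  outer loop
   vertex 1.6 5.6 5.4
   vertex 1.0 1.2 5.0
   vertex 5.8 2.6 6.0
  endloop
 endfacet
 facet normal 0.561 0.815 0.145
  outer loop
   vertex 5.4 3.8 0.8
   vertex 1.6 5.6 5.4
   vertex 5.8 2.6 6.0
  endloop
 endfacet
 facet normal -0.990 0.130 0.054
  outer loop
   vertex 1.2 3.8 2.4
   vertex 1.0 1.2 5.0
   vertex 1.6 5.6 5.4
  endloop
 endfacet
 facet normal 0.208 -0.930 0.304
  outer loop
   vertex 4.8 1.2 2.4
   vertex 5.8 2.6 6.0
   vertex 1.0 1.2 5.0
  endloop
 endfacet
 facet normal -0.445 -0.616 -0.650
  outer loop
   vertex 4.8 1.2 2.4
   vertex 1.0 1.2 5.0
   vertex 1.2 3.8 2.4
  endloop
 endfacet
 facet normal -0.319 -0.442 -0.838
  outer loop
   vertex 4.8 1.2 2.4
   vertex 1.2 3.8 2.4
   vertex 5.4 3.8 0.8
  endloop
 endfacet
 facet normal 0.405 0.914 -0.023
  outer loop
   vertex 3.2 4.8 1.8
   vertex 1.6 5.6 5.4
   vertex 5.4 3.8 0.8
  endloop
 endfacet
 facet normal -0.503 0.769 -0.394
  outer loop
   vertex 3.2 4.8 1.8
   vertex 1.2 3.8 2.4
   vertex 1.6 5.6 5.4
  endloop
 endfacet
 facet normal -0.352 0.150 -0.924
  outer loop
   vertex 3.2 4.8 1.8
   vertex 5.4 3.8 0.8
   vertex 1.2 3.8 2.4
  endloop
 endfacet
 facet normal 0.996 0.062 -0.062
  outer loop
   vertex 5.6 2.2 2.4
   vertex 5.4 3.8 0.8
   vertex 5.8 2.6 6.0
  endloop
 endfacet
 facet normal 0.781 -0.624 0.026
  outer loop
   vertex 5.6 2.2 2.4
   vertex 5.8 2.6 6.0
   vertex 4.8 1.2 2.4
  endloop
 endfacet
 facet normal 0.633 -0.506 -0.586
  outer loop
   vertex 5.6 2.2 2.4
   vertex 4.8 1.2 2.4
   vertex 5.4 3.8 0.8
  endloop
 endfacet
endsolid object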